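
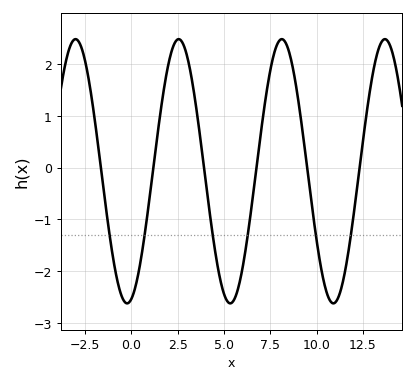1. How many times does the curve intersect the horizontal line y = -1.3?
6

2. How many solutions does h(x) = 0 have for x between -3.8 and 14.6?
6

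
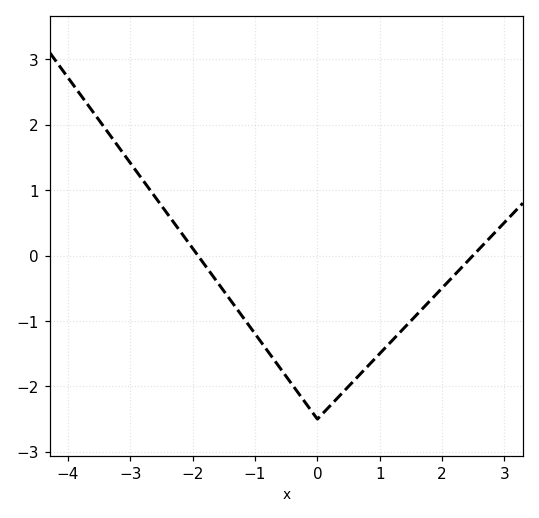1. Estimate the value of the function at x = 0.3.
-2.2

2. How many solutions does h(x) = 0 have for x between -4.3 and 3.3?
2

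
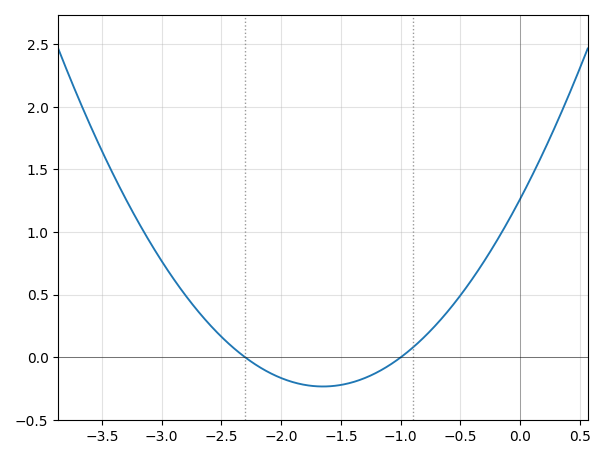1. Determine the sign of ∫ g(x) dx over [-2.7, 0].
positive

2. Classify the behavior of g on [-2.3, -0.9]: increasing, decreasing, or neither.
neither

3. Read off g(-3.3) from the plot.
1.26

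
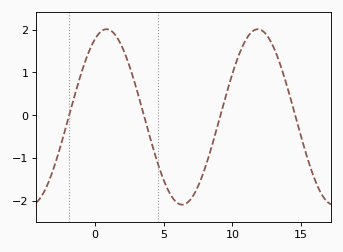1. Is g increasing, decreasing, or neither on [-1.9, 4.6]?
neither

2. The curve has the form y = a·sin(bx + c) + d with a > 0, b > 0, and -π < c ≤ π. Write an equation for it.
y = 2.05sin(0.57x + 1.1) - 0.04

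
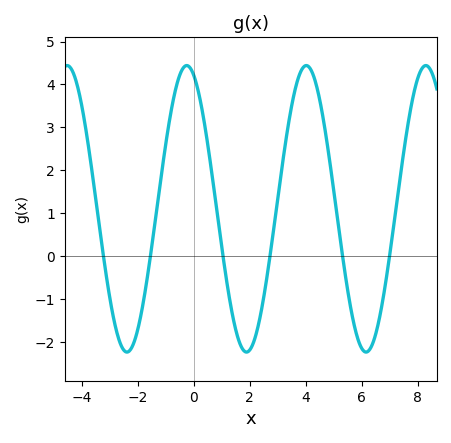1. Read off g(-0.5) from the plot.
4.22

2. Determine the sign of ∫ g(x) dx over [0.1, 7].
positive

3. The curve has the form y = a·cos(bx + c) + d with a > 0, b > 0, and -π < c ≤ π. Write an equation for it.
y = 3.34cos(1.47x + 0.37) + 1.1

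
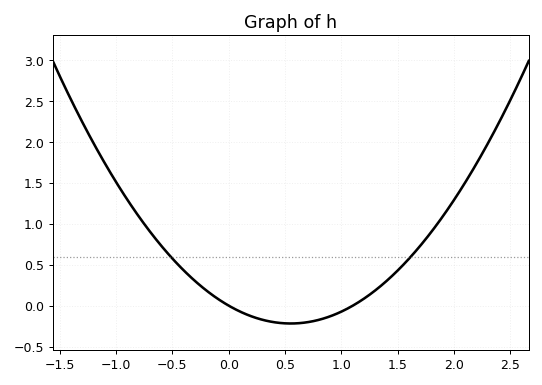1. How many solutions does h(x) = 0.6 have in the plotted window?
2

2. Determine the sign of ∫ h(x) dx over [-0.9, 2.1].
positive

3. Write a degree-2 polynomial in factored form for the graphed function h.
y = 0.72(x - 0)(x - 1.1)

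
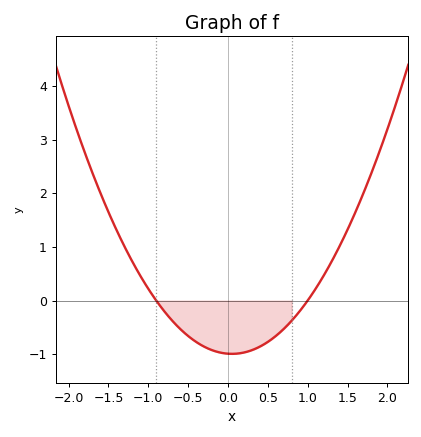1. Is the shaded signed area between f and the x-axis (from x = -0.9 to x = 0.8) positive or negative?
negative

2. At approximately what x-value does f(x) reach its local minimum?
0.05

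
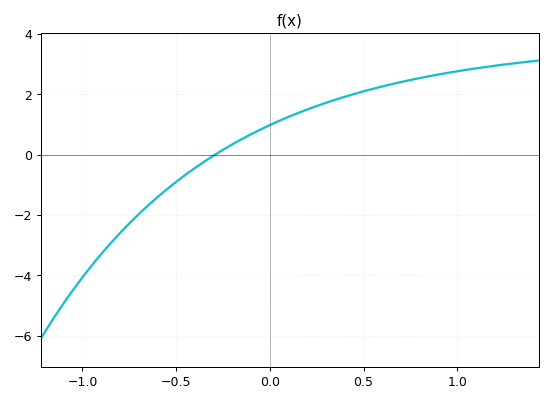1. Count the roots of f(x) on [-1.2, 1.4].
1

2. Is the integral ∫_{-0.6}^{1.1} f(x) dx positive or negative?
positive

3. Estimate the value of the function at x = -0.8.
-2.6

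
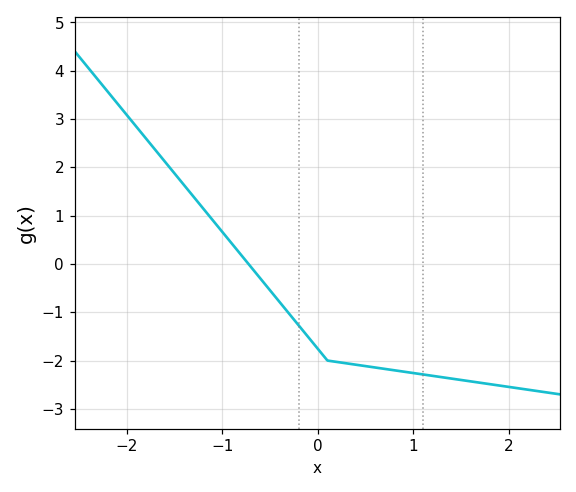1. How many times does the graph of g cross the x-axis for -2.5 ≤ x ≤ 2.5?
1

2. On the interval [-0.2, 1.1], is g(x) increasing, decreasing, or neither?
decreasing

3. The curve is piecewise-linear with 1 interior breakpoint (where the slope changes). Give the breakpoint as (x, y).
(0.1, -2)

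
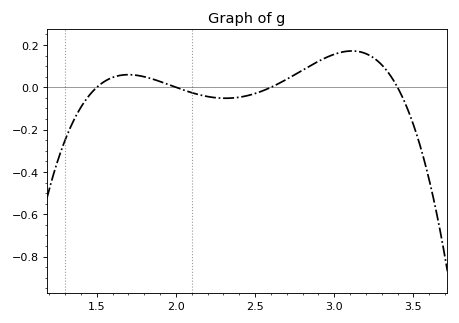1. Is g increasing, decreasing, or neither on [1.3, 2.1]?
neither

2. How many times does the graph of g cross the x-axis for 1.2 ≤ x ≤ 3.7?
4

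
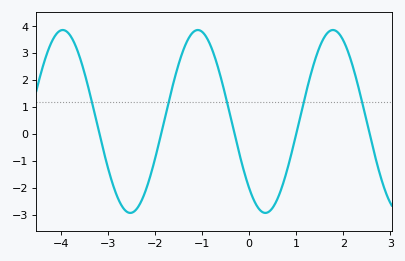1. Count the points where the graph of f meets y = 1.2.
5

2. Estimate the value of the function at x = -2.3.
-2.53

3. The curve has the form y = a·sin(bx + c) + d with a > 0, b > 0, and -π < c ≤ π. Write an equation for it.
y = 3.4sin(2.19x - 2.32) + 0.46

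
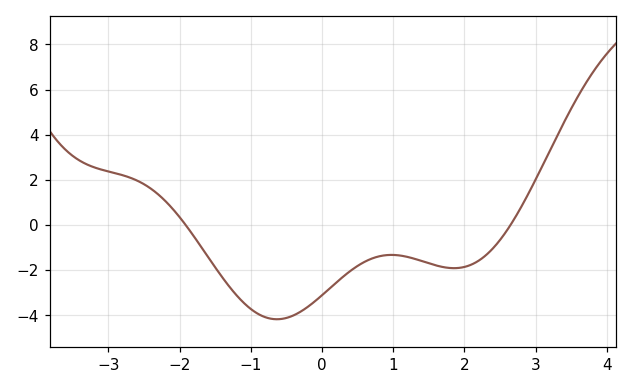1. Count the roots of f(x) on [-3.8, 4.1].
2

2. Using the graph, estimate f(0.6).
-1.6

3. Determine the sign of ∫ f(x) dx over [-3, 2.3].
negative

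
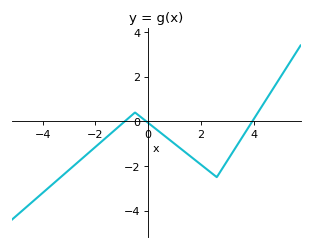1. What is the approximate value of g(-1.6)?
-0.8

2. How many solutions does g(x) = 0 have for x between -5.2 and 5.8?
3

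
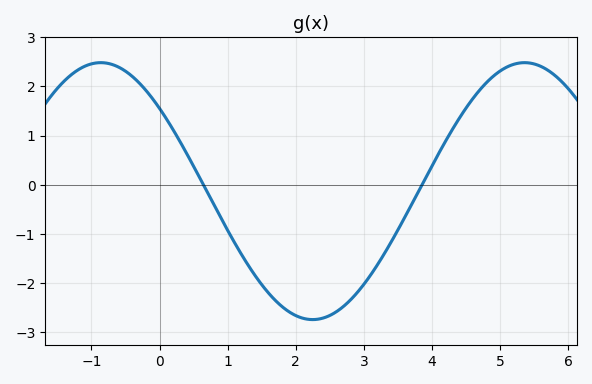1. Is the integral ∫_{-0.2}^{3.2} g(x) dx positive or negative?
negative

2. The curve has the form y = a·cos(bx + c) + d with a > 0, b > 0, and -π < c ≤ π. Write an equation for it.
y = 2.61cos(1x + 0.87) - 0.13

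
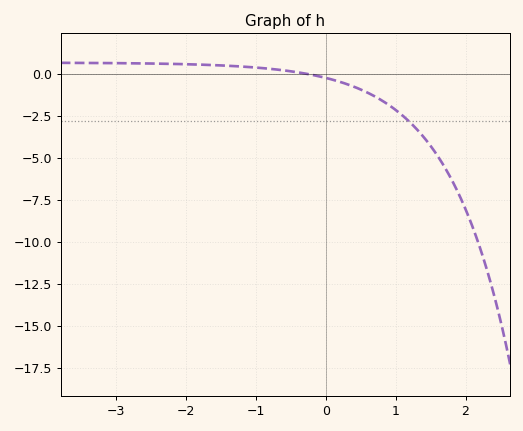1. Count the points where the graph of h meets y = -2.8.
1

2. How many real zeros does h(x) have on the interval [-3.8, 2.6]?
1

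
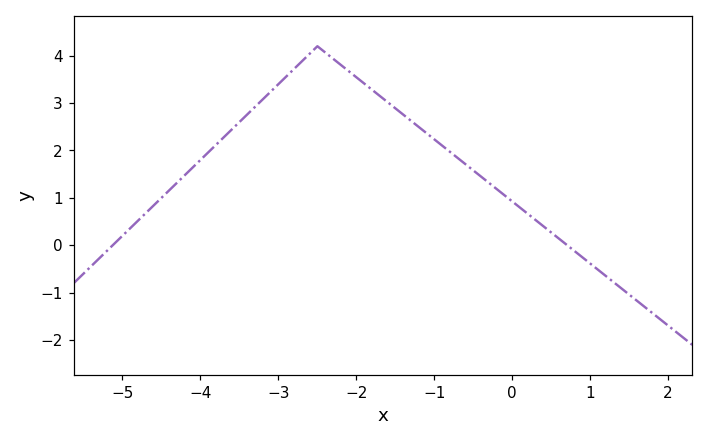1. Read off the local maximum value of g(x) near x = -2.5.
4.2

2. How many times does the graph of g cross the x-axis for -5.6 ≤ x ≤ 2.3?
2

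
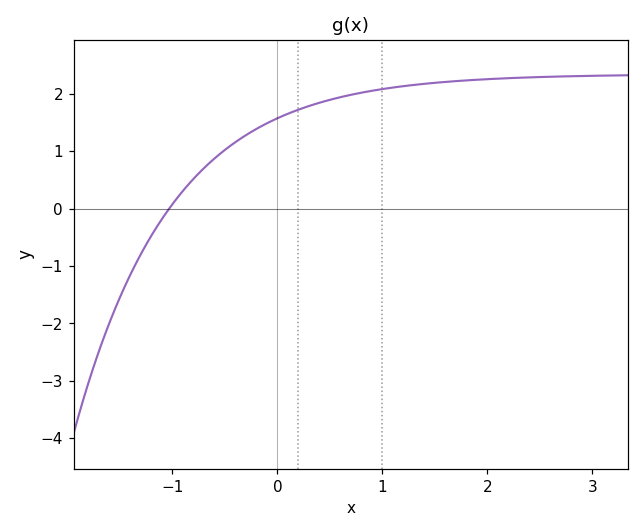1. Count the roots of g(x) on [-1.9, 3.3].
1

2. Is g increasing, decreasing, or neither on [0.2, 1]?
increasing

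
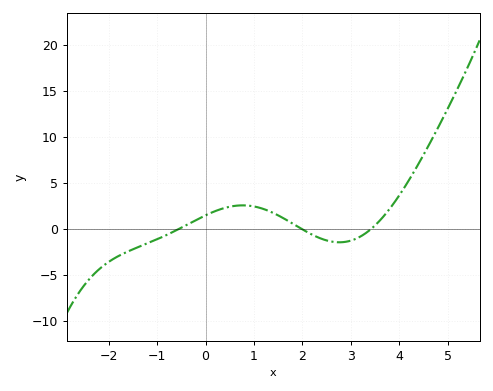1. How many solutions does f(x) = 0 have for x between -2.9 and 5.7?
3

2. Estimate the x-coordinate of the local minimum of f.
2.76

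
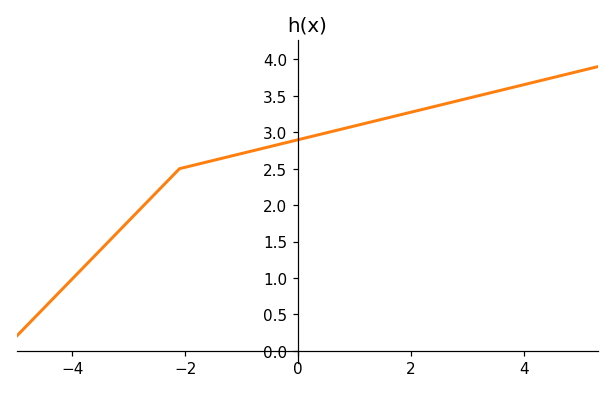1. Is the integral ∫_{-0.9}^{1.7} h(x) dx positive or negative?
positive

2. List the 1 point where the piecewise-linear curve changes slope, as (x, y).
(-2.1, 2.5)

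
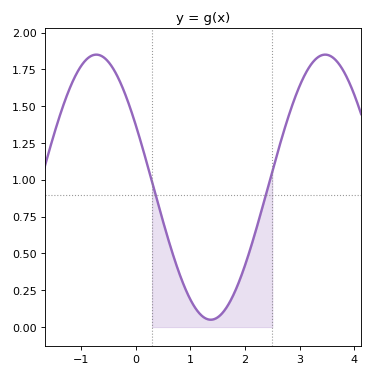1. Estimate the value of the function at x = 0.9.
0.25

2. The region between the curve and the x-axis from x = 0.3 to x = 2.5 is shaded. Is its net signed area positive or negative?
positive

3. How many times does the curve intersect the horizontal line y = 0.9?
2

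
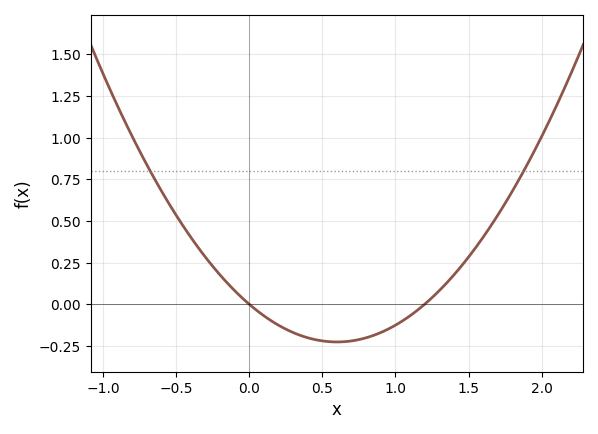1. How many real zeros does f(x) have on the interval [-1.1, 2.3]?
2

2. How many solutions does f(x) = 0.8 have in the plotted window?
2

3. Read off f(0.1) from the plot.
-0.069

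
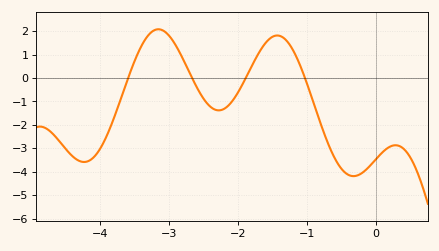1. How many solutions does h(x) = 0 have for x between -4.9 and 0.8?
4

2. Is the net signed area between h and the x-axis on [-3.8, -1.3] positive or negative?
positive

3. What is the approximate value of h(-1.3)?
1.6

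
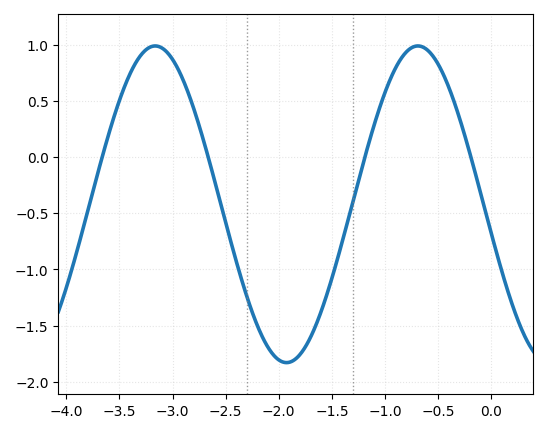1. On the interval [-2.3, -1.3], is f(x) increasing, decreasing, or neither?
neither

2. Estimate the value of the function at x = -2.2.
-1.5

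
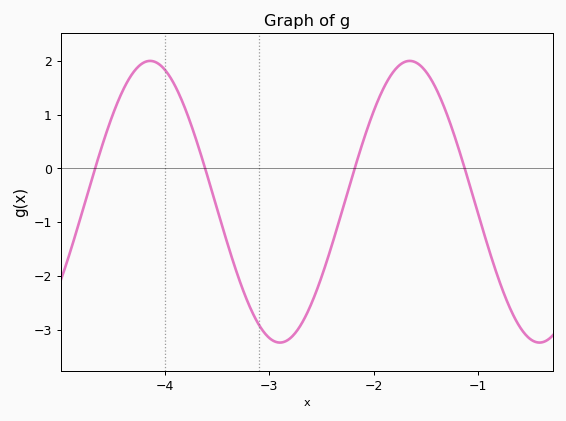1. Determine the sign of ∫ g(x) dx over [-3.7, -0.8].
negative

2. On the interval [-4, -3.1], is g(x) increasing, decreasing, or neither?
decreasing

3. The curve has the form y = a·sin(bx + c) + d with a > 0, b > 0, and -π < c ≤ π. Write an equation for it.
y = 2.62sin(2.53x - 0.522) - 0.62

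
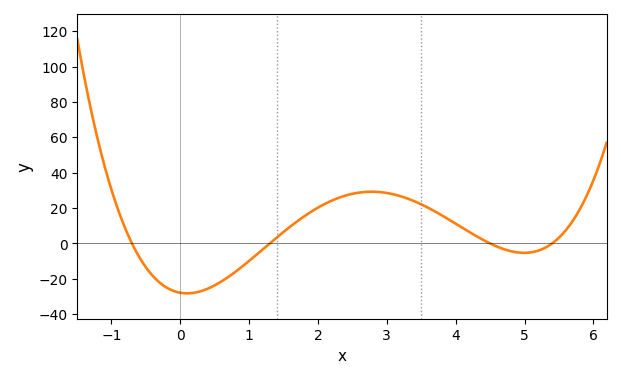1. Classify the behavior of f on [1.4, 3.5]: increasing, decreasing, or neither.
neither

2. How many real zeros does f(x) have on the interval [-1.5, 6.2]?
4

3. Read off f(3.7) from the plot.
18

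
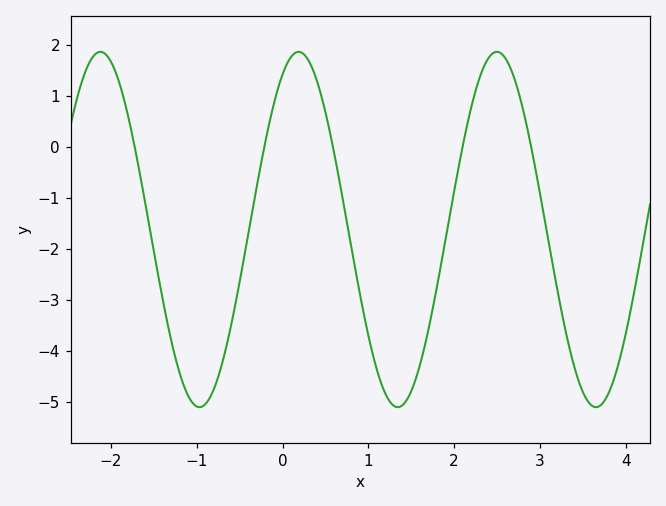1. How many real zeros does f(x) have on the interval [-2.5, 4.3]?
5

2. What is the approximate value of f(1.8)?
-2.7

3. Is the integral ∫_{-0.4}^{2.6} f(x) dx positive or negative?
negative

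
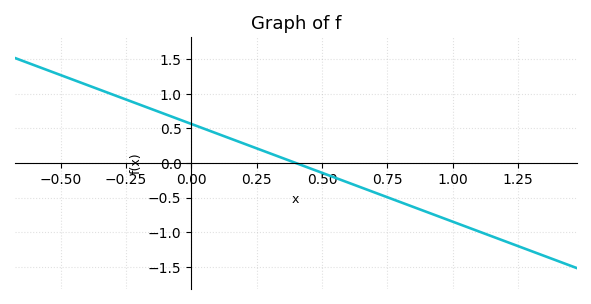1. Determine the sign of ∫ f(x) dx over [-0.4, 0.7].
positive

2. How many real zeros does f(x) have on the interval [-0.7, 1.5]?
1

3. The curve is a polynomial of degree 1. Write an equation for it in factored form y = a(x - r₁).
y = -1.41(x - 0.4)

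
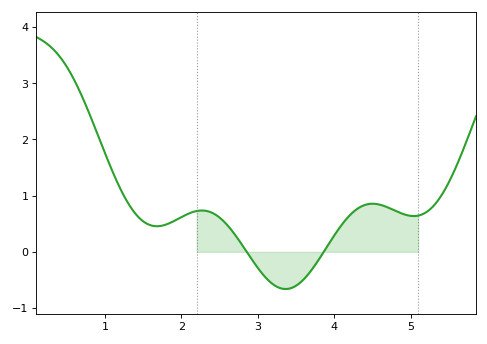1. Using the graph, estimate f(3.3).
-0.648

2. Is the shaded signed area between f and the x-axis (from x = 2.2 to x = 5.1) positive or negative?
positive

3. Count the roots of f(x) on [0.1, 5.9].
2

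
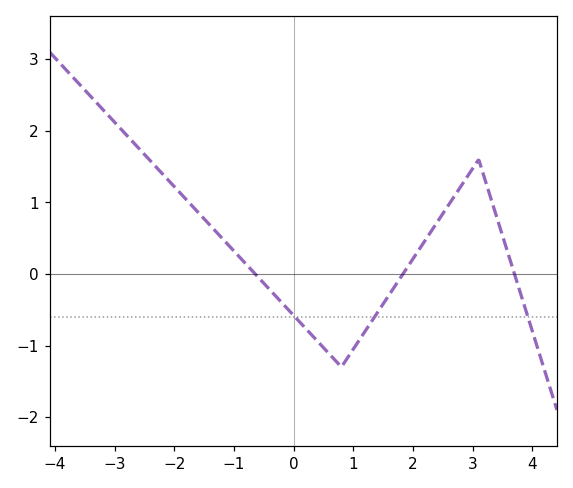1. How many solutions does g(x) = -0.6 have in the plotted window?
3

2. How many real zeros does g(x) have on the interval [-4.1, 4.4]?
3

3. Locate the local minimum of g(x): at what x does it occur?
0.8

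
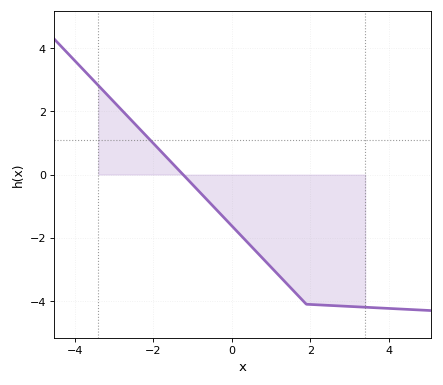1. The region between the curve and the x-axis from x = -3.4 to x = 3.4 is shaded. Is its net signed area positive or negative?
negative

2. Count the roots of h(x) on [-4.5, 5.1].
1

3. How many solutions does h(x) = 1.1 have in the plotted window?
1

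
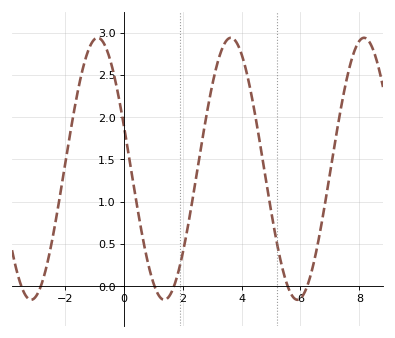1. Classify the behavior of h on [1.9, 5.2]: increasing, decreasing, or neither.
neither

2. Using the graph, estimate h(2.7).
1.8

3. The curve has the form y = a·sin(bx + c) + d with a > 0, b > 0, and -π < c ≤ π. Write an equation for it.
y = 1.55sin(1.39x + 2.8) + 1.39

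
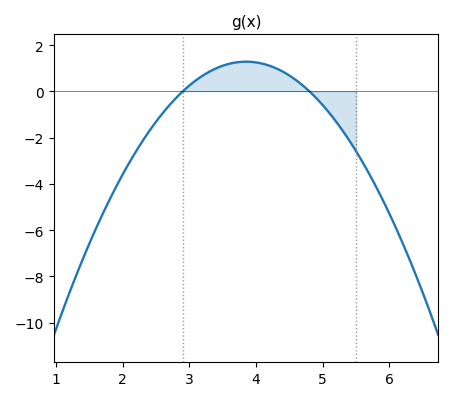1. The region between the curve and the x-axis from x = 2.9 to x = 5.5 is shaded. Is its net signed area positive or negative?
positive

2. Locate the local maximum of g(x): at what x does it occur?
3.8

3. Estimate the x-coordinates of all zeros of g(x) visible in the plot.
2.9, 4.8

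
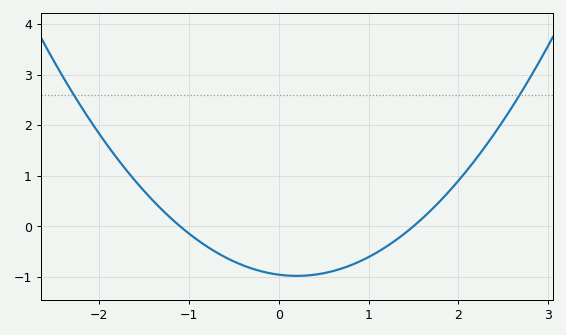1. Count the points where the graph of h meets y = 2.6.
2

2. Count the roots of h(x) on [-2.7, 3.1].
2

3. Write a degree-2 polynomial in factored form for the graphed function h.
y = 0.58(x + 1.1)(x - 1.5)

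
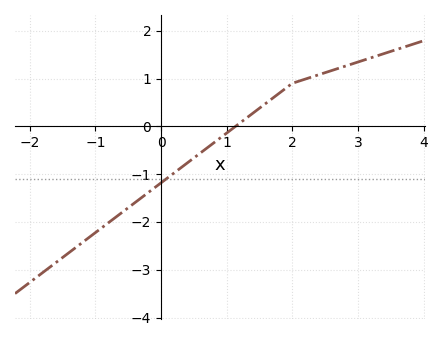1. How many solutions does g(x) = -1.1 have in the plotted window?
1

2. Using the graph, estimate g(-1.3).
-2.5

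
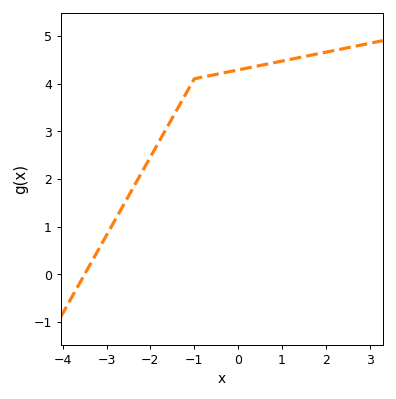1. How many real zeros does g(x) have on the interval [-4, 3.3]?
1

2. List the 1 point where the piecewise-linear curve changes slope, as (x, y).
(-1, 4.1)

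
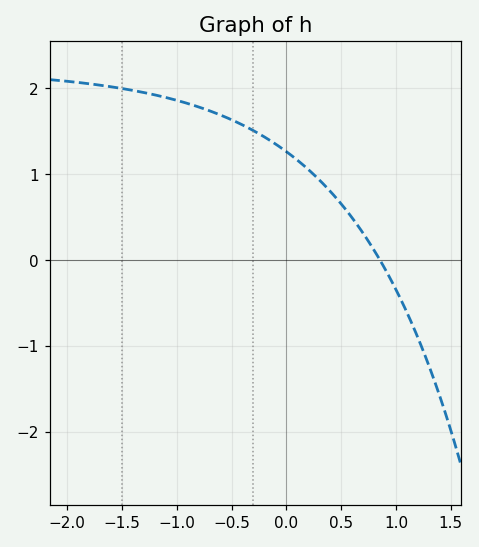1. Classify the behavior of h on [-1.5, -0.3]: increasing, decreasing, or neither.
decreasing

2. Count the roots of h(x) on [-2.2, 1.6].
1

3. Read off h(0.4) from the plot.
0.8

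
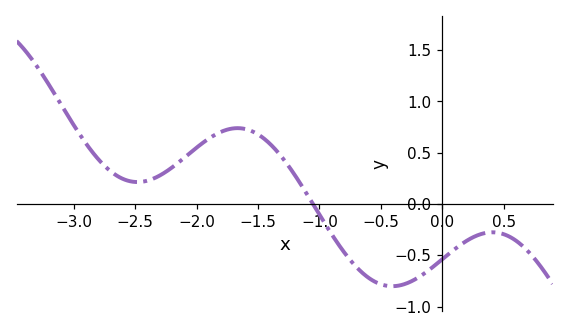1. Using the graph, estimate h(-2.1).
0.451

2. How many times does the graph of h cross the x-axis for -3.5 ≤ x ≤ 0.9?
1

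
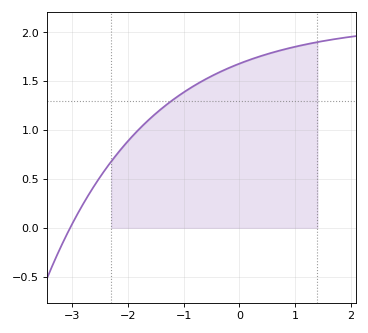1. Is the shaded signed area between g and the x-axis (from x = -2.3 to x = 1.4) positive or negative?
positive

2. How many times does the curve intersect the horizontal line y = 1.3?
1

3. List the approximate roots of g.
-3.04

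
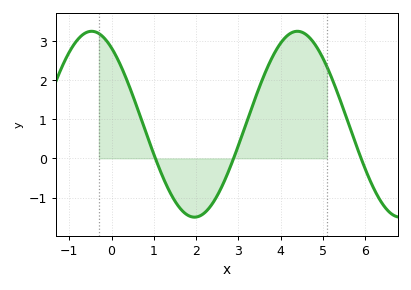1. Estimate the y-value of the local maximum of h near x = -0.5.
3.2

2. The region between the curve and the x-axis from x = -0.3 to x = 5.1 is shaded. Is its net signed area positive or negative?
positive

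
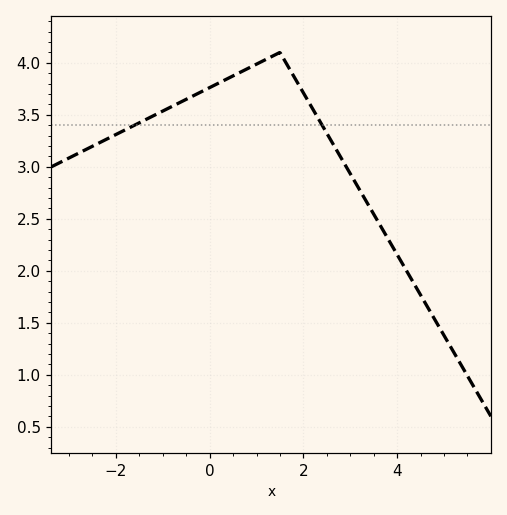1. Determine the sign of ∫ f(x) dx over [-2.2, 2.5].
positive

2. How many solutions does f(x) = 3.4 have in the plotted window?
2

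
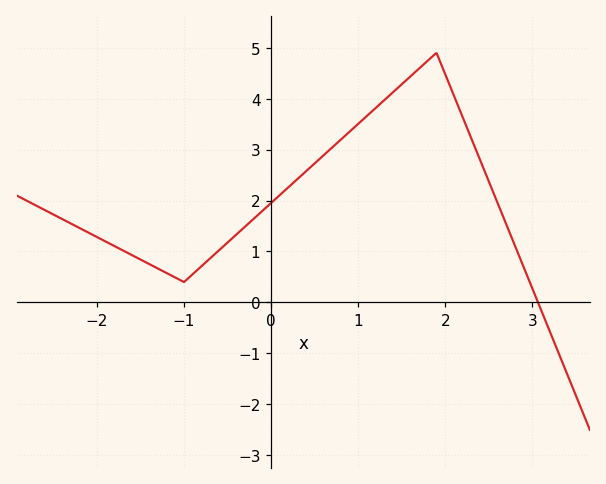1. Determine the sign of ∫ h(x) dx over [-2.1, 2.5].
positive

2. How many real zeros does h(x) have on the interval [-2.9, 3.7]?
1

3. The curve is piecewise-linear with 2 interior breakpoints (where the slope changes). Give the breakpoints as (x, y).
(-1, 0.4); (1.9, 4.9)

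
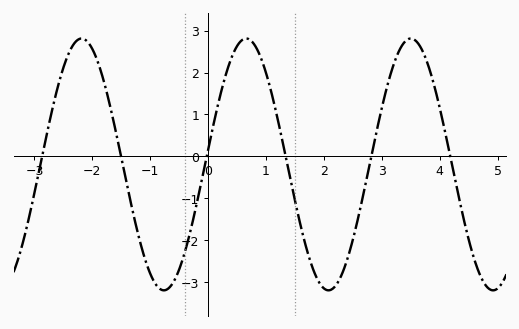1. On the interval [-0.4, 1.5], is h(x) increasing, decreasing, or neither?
neither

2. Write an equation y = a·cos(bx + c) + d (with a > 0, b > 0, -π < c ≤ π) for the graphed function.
y = 3cos(2.2x - 1.5) - 0.19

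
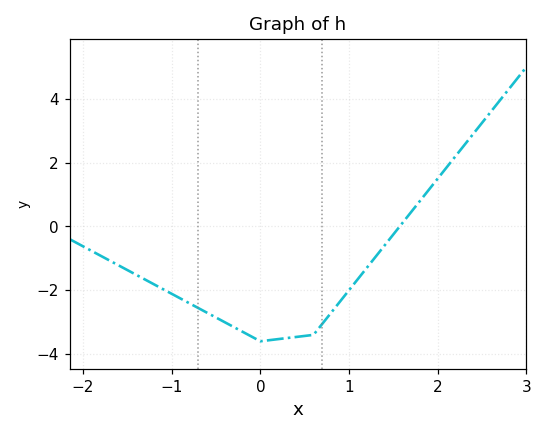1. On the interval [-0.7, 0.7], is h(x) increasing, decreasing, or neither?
neither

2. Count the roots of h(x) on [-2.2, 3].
1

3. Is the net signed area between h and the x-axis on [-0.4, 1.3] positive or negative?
negative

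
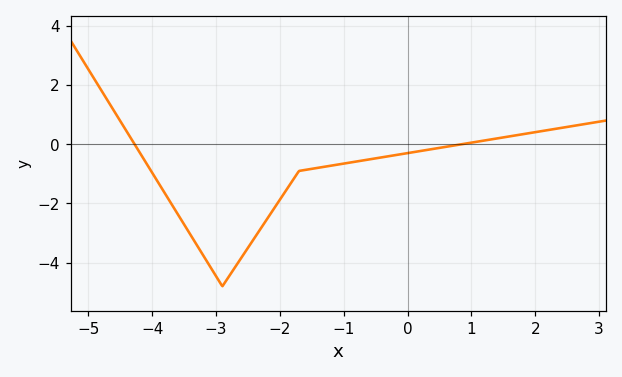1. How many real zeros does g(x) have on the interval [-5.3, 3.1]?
2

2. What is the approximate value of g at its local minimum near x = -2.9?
-4.8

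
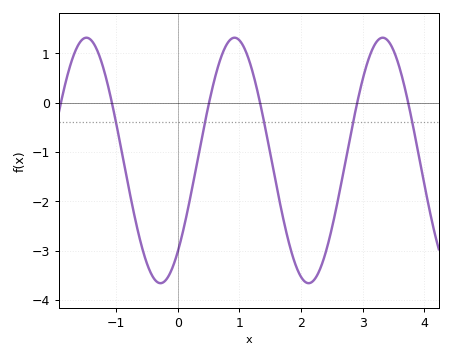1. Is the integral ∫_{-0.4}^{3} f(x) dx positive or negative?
negative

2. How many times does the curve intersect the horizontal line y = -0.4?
5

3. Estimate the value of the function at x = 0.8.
1.2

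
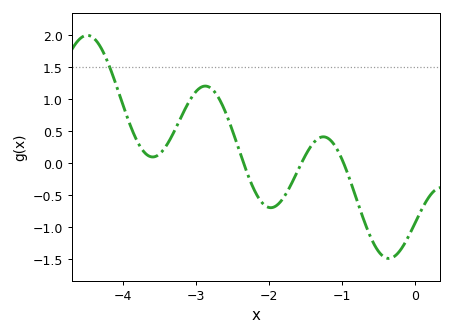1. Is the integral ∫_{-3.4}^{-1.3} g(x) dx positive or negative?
positive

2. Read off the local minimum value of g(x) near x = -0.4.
-1.5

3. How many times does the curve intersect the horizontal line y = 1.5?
1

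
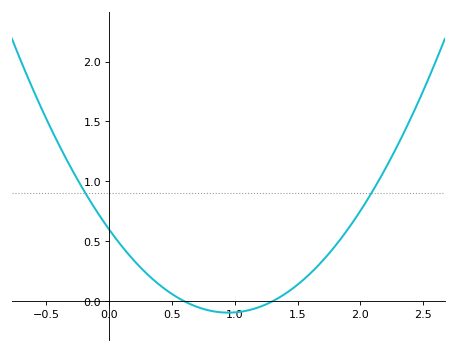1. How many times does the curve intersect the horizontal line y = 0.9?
2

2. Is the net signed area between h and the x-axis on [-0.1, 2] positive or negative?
positive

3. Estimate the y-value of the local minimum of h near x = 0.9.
-0.094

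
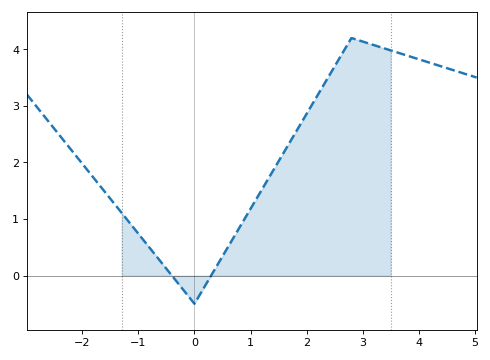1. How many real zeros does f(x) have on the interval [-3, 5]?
2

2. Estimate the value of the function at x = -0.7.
0.4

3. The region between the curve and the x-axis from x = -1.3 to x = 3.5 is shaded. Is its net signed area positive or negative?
positive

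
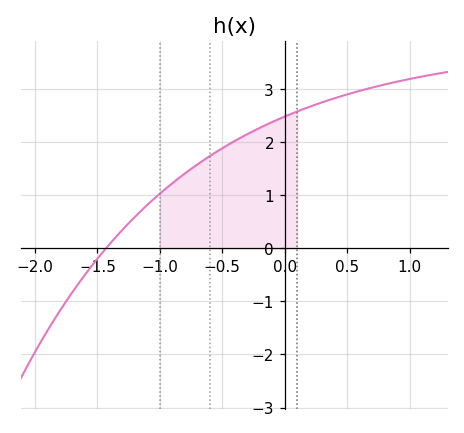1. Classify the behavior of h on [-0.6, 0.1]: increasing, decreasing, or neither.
increasing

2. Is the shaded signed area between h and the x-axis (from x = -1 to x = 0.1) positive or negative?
positive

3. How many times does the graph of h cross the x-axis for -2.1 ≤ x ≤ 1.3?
1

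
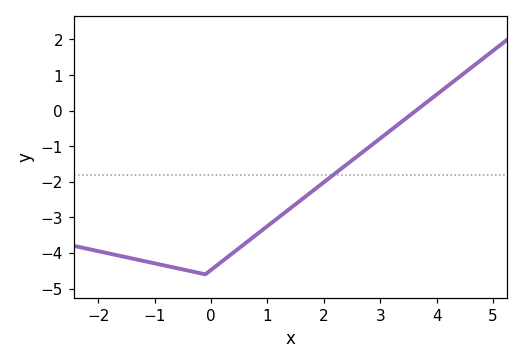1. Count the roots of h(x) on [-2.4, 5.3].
1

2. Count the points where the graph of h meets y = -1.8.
1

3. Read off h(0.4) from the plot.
-3.98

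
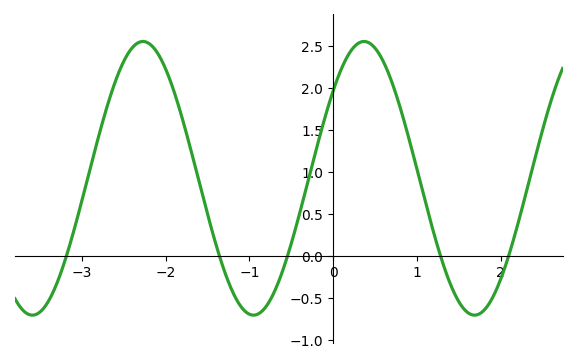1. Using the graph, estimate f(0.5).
2.45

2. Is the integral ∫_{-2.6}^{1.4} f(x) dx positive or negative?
positive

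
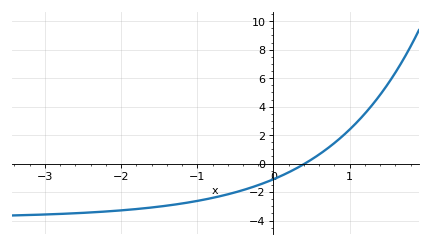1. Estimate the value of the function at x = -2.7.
-3.51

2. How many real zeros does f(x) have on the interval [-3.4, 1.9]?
1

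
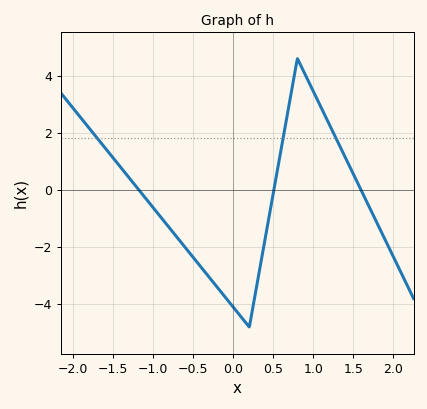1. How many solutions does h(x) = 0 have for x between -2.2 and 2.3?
3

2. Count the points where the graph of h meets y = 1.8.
3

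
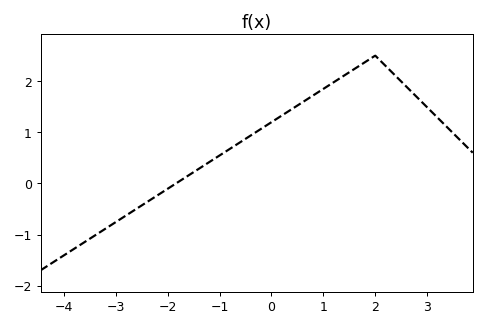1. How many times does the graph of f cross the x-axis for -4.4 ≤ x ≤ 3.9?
1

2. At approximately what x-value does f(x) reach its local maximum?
2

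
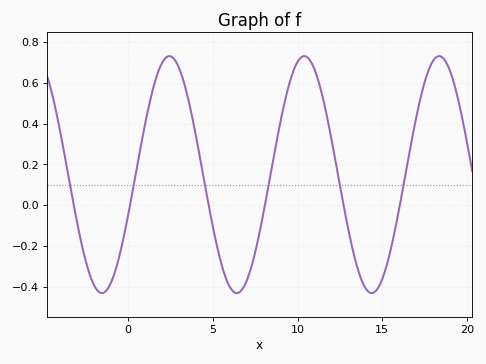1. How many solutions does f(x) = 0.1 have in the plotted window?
6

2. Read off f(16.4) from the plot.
0.16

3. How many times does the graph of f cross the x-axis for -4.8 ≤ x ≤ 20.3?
6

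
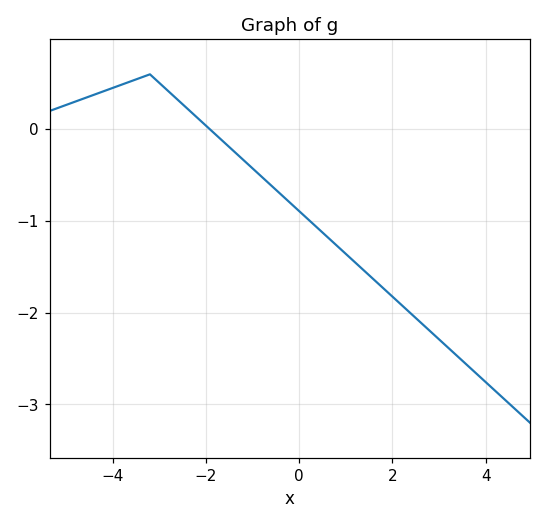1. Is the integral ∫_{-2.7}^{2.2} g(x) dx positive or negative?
negative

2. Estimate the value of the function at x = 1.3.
-1.5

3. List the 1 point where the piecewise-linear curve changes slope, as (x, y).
(-3.2, 0.6)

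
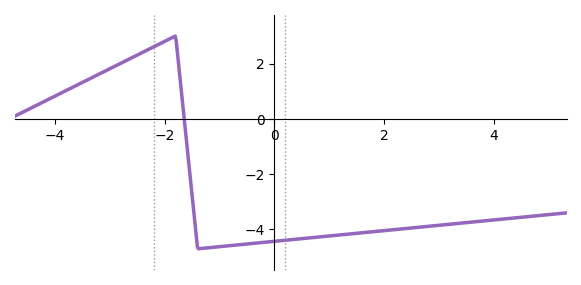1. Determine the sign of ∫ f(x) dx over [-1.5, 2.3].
negative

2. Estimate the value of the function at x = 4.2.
-3.62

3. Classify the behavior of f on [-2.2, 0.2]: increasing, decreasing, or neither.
neither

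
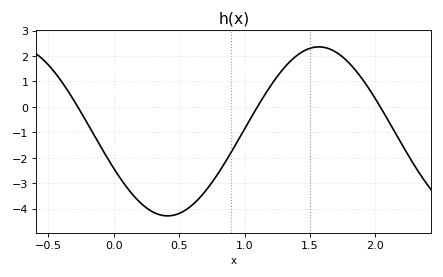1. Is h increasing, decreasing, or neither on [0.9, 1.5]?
increasing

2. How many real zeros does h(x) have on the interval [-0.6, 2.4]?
3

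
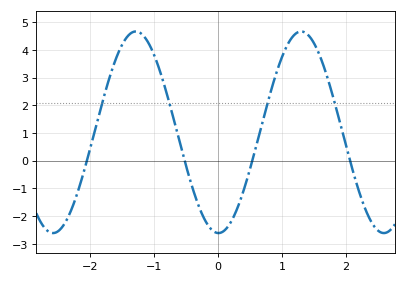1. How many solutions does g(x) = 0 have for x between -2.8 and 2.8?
4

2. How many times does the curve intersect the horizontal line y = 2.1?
4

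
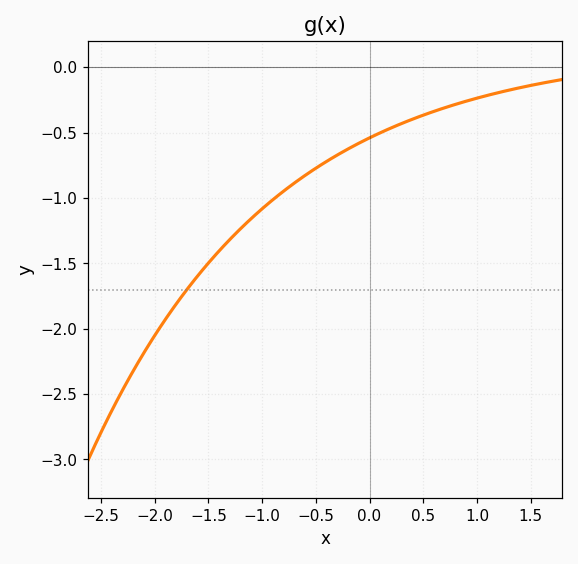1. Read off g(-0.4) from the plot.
-0.72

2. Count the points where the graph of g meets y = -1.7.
1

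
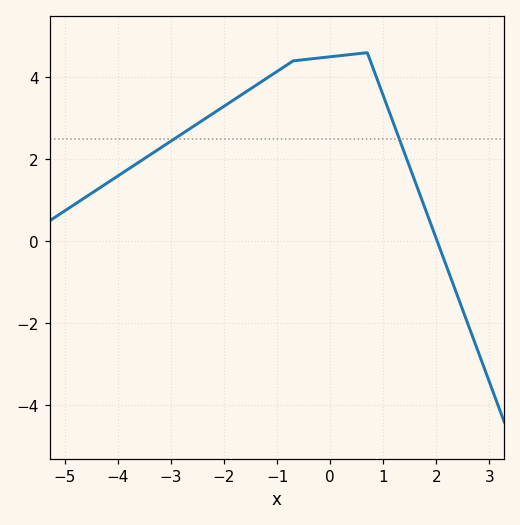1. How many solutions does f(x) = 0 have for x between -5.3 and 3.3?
1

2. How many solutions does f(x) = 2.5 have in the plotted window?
2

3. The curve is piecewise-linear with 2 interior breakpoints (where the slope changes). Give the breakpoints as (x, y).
(-0.7, 4.4); (0.7, 4.6)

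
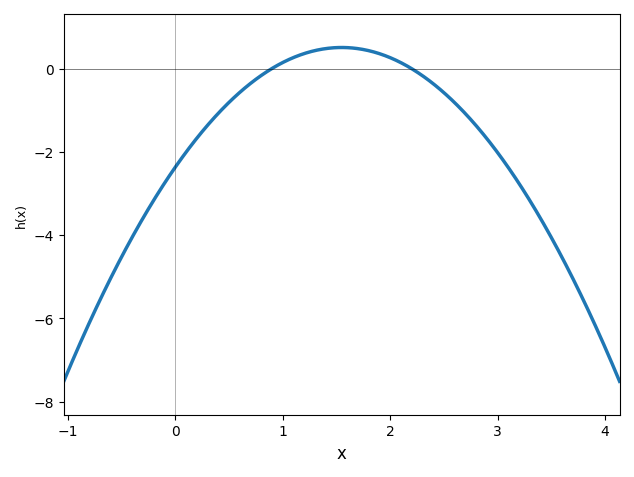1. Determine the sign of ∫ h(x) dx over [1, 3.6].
negative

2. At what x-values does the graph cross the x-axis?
0.9, 2.2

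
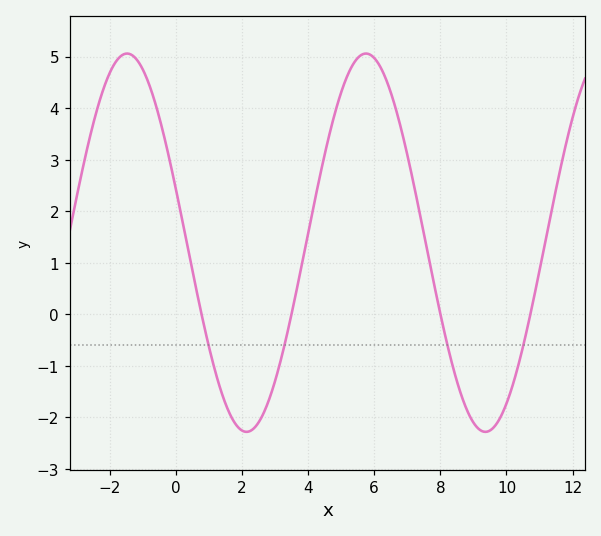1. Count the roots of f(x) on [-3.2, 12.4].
4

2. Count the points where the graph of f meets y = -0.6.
4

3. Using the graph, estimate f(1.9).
-2.2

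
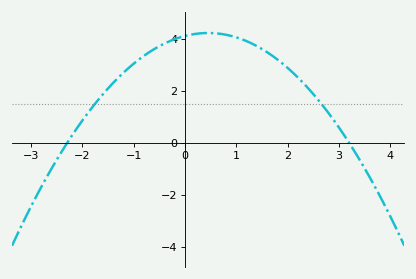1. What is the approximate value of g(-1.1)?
2.8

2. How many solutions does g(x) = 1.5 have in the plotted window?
2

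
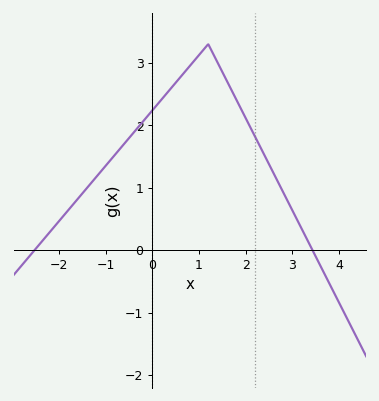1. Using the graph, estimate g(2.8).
0.9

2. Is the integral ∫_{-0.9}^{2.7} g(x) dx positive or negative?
positive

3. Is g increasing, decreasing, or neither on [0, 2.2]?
neither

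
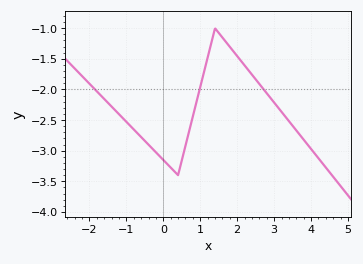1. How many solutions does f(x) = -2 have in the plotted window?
3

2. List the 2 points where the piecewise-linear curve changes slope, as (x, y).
(0.4, -3.4); (1.4, -1)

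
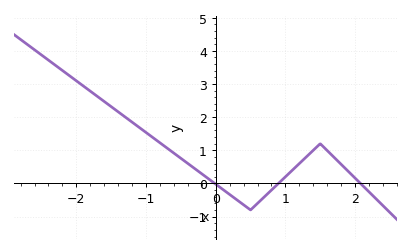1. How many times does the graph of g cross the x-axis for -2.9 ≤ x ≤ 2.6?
3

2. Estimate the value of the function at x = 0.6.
-0.6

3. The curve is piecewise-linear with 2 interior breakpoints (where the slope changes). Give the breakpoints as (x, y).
(0.5, -0.8); (1.5, 1.2)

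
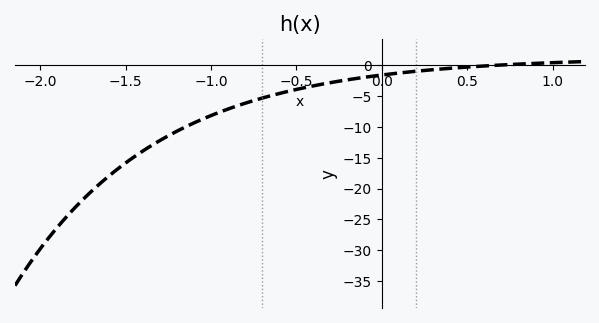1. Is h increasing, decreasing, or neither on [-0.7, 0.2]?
increasing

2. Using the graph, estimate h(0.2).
-0.94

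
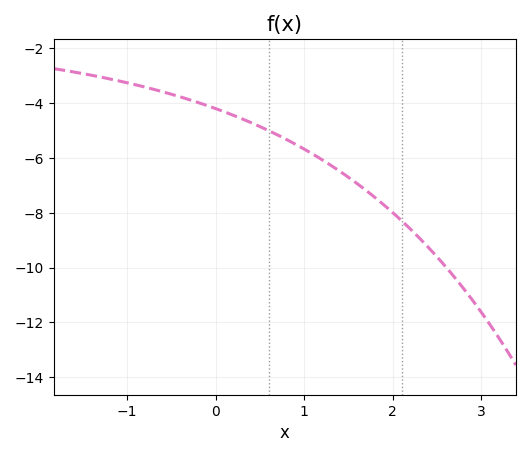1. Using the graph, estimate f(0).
-4.2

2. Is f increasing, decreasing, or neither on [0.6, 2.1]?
decreasing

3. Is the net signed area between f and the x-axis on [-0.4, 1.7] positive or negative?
negative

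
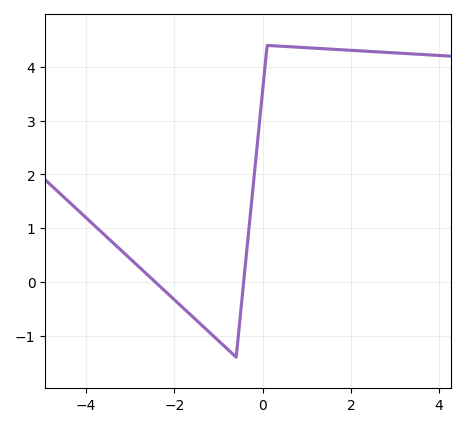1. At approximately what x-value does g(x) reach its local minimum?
-0.6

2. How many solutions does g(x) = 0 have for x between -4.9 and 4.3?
2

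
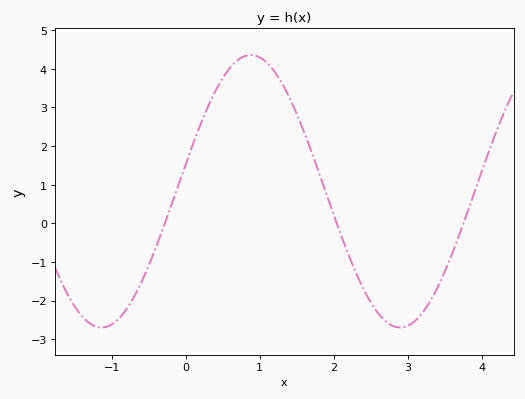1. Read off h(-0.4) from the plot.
-0.6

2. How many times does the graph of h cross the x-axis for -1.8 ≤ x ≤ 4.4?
3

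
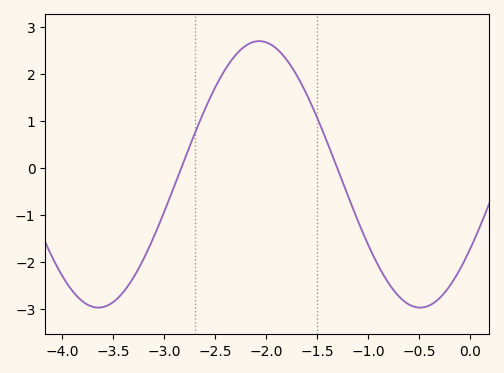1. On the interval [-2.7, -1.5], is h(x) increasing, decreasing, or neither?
neither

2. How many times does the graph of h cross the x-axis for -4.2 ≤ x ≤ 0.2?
2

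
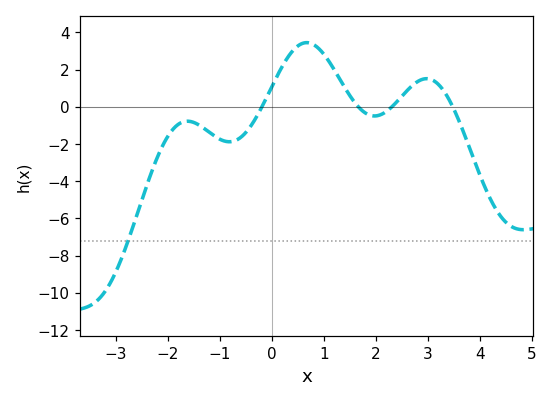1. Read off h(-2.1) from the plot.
-2.11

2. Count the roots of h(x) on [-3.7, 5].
4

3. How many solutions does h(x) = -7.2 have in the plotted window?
1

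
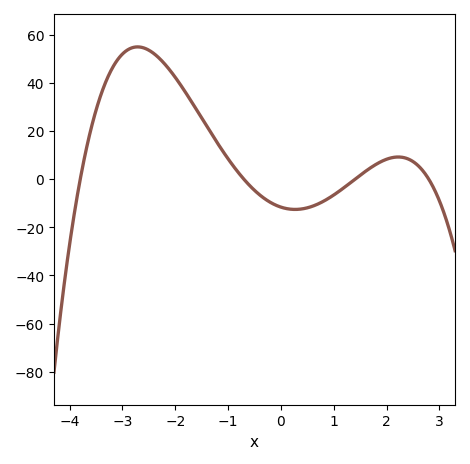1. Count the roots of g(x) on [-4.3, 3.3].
4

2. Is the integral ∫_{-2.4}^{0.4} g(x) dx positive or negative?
positive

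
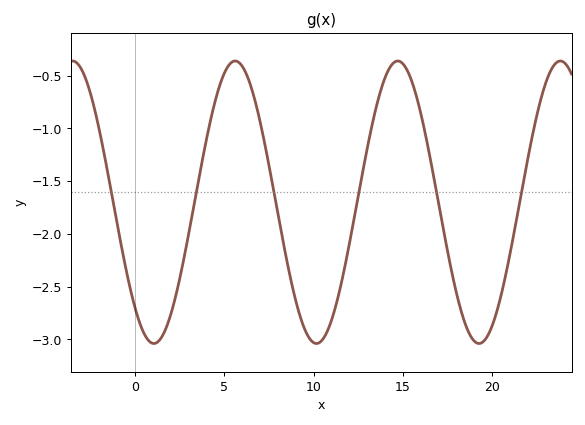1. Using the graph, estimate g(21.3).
-1.93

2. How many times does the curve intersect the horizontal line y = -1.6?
6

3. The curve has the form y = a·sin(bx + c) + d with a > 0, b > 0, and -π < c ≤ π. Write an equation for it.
y = 1.34sin(0.69x - 2.3) - 1.7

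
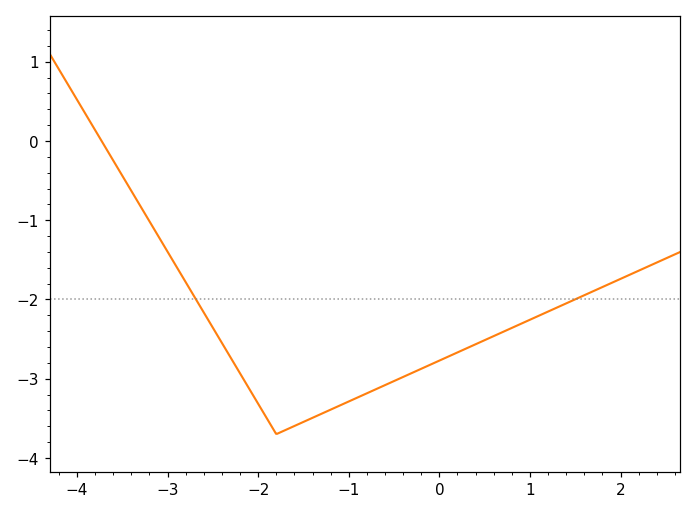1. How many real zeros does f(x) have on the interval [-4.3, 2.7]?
1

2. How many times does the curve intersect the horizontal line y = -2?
2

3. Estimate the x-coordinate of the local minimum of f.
-1.8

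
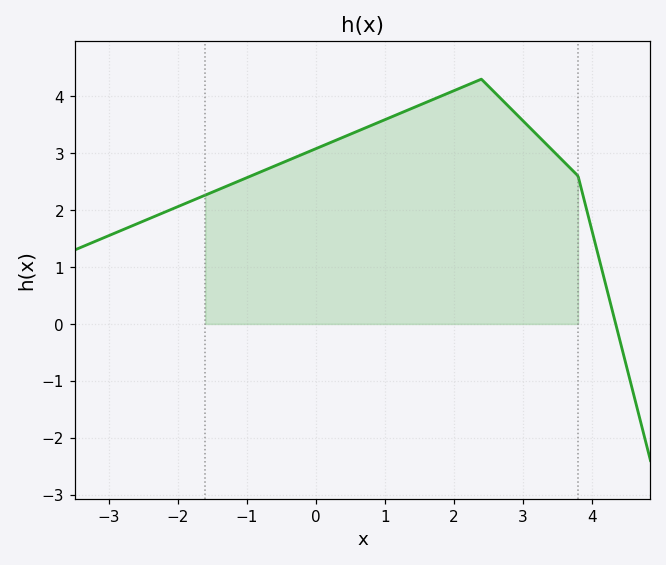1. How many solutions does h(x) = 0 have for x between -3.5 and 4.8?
1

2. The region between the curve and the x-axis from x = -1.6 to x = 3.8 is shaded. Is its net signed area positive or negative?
positive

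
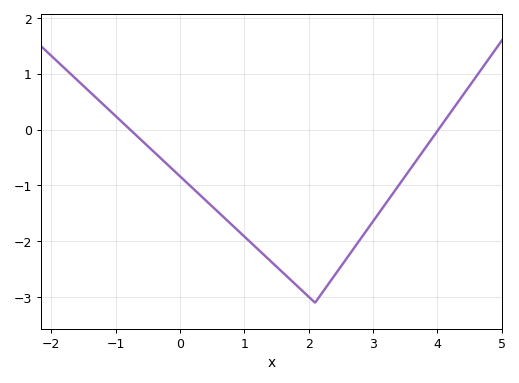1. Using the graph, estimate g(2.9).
-1.8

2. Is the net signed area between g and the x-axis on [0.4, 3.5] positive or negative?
negative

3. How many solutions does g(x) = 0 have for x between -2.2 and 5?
2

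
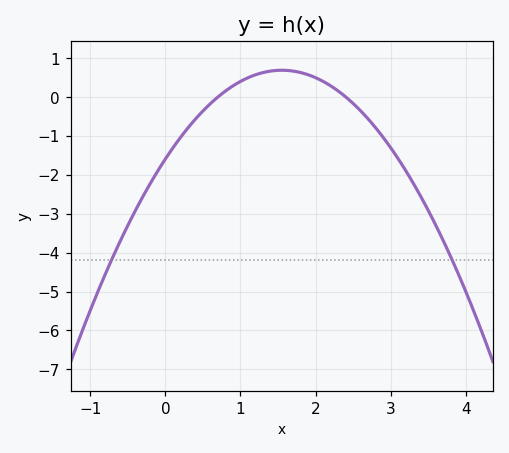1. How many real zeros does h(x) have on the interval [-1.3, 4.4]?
2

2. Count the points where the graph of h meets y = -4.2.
2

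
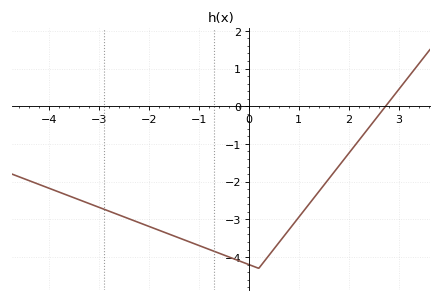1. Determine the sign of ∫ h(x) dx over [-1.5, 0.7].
negative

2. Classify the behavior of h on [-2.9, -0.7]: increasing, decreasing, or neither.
decreasing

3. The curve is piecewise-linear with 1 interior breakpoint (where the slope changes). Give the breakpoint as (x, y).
(0.2, -4.3)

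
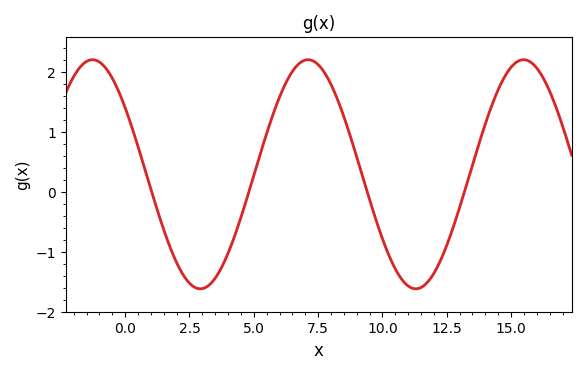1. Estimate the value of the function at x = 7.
2.2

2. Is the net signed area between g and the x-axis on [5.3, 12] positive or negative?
positive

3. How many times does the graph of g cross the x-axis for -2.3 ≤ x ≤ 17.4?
4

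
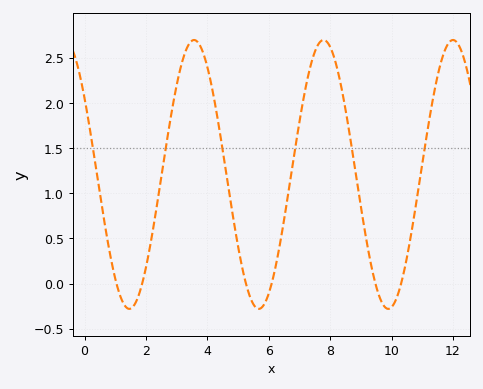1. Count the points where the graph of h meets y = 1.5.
6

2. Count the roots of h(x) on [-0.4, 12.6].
6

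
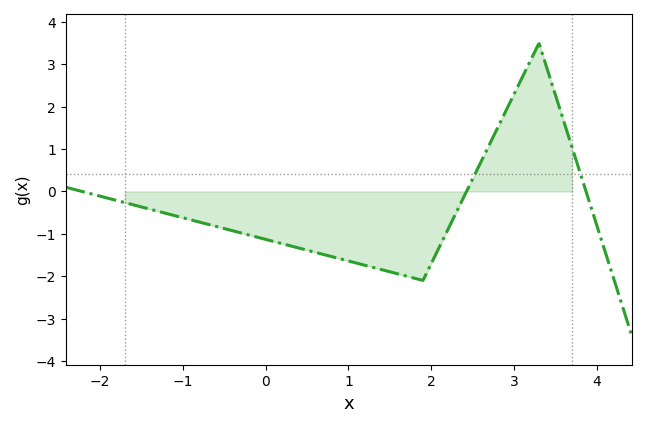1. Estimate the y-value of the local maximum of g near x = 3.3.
3.5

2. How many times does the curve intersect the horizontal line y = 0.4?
2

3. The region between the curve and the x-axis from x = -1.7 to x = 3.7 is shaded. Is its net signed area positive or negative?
negative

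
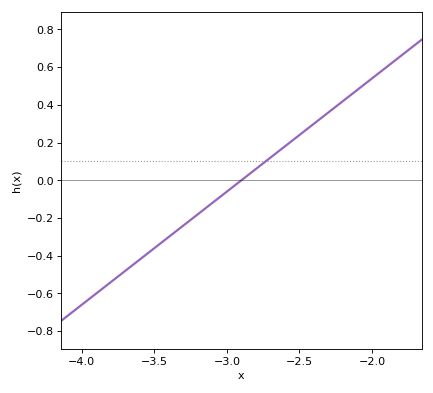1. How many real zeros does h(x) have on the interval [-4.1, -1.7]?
1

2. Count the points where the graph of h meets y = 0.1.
1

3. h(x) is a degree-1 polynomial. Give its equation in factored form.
y = 0.6(x + 2.9)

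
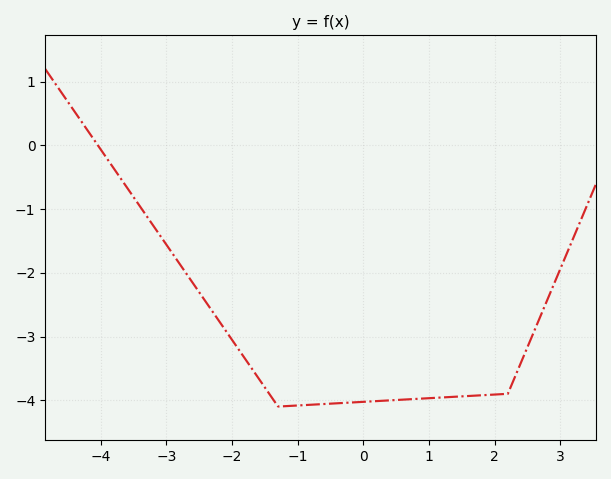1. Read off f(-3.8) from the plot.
-0.4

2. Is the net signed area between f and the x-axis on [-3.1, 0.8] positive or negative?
negative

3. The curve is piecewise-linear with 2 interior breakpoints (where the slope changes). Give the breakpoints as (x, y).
(-1.3, -4.1); (2.2, -3.9)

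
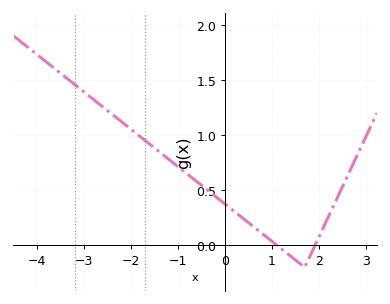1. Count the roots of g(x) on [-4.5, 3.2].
2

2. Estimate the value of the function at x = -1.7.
0.95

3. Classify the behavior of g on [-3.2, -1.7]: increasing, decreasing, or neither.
decreasing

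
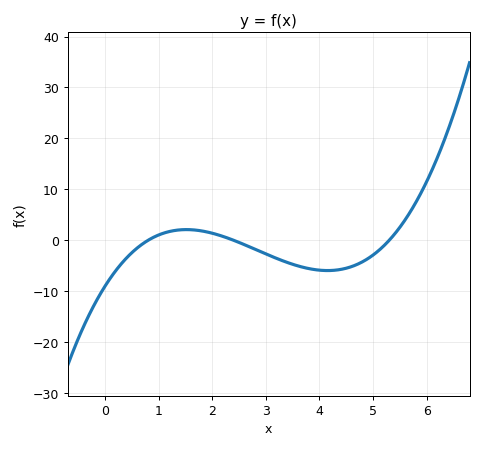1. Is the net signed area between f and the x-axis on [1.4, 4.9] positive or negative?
negative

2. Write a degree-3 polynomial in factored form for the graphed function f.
y = 0.88(x - 0.8)(x - 2.4)(x - 5.3)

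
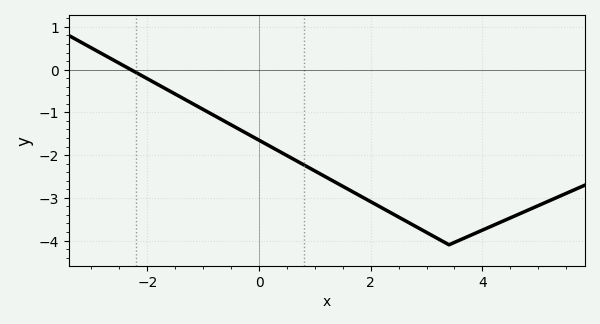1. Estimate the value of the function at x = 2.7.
-3.6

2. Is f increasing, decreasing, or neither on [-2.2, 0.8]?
decreasing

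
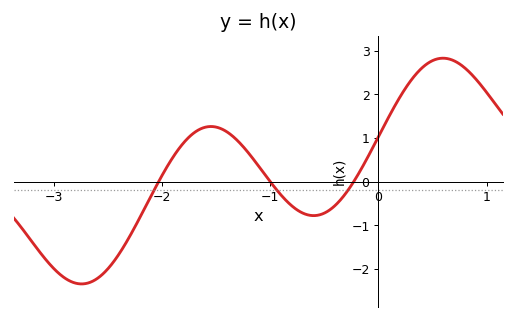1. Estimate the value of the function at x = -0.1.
0.5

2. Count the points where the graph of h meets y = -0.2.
3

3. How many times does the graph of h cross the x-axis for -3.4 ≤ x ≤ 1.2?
3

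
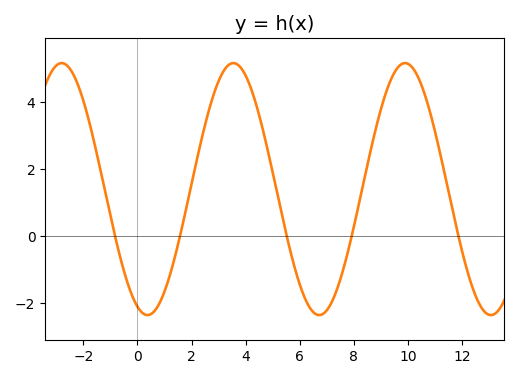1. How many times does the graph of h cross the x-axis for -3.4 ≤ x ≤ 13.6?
5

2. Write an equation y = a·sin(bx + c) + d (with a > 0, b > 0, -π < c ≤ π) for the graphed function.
y = 3.76sin(0.99x - 1.94) + 1.41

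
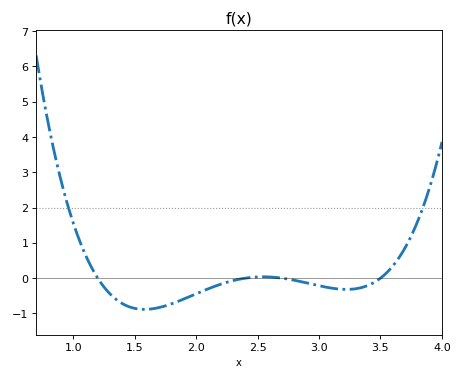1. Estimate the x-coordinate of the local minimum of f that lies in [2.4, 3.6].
3.22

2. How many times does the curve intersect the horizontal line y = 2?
2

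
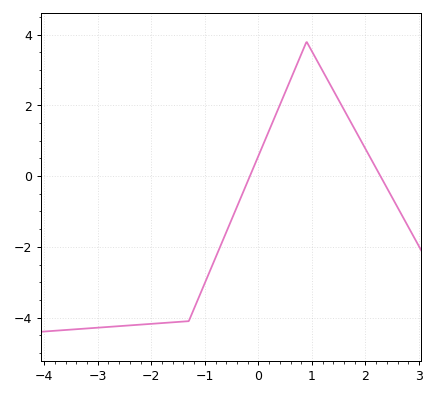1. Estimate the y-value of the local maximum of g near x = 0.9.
3.8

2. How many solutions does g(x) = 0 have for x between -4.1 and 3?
2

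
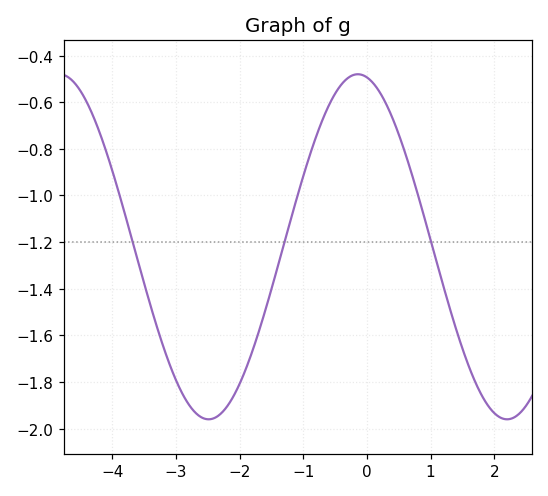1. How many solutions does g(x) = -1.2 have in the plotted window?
3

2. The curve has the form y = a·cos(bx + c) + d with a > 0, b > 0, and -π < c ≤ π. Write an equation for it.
y = 0.74cos(1.3x + 0.19) - 1.22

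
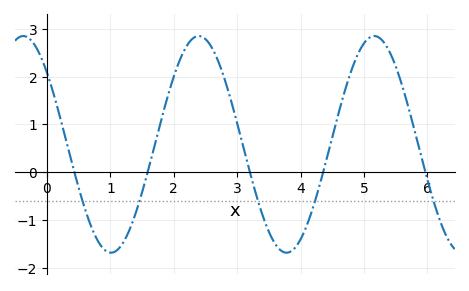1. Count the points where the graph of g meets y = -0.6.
5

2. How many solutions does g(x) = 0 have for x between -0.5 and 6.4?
5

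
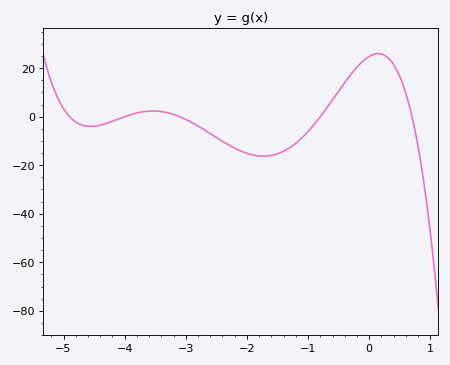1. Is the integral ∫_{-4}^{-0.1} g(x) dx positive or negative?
negative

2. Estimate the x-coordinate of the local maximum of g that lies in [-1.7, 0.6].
0.1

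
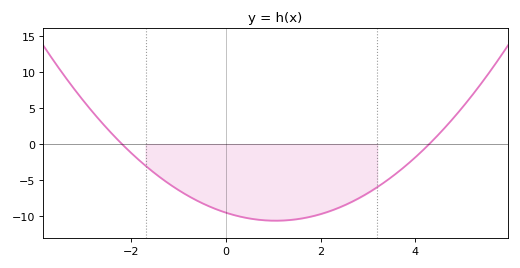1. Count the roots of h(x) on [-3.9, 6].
2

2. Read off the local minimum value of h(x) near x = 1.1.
-10.5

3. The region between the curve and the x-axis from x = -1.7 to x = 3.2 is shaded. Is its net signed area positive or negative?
negative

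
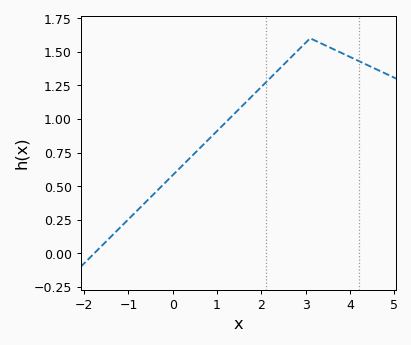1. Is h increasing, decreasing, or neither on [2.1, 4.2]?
neither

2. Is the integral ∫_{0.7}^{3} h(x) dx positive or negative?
positive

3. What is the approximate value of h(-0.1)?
0.55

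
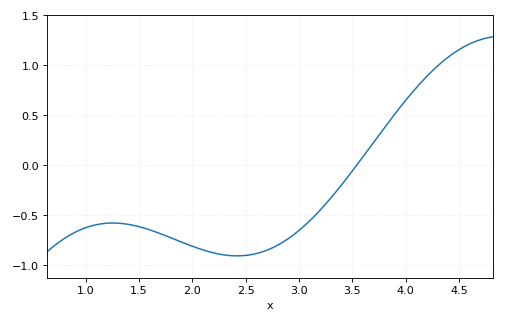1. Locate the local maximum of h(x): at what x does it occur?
1.25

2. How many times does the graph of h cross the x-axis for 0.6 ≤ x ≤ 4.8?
1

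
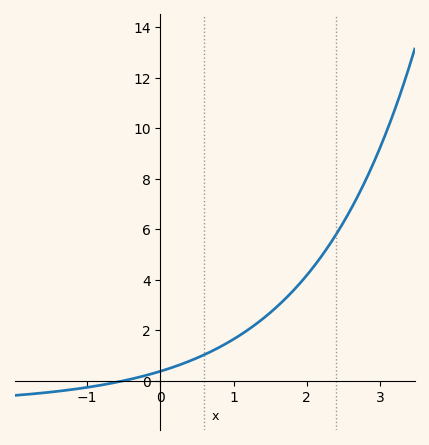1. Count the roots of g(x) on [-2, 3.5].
1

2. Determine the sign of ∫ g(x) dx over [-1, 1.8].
positive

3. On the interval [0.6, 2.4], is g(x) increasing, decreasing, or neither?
increasing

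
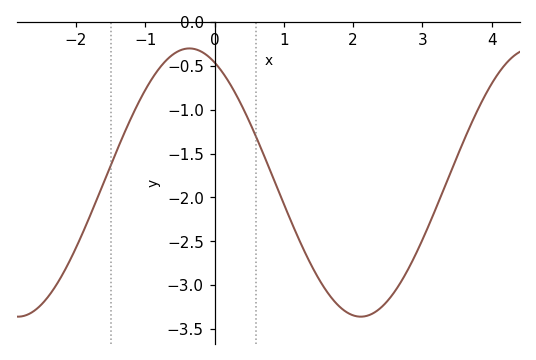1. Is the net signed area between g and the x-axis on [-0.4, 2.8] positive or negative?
negative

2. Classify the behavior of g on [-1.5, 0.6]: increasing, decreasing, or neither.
neither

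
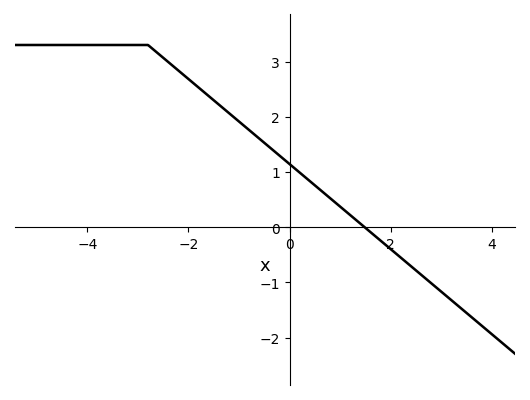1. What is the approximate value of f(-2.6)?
3.1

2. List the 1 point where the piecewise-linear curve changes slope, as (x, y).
(-2.8, 3.3)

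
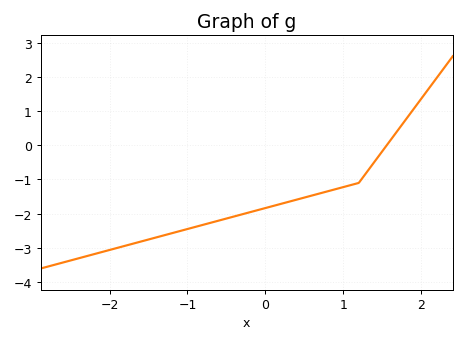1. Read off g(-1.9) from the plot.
-3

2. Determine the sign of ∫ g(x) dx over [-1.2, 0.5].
negative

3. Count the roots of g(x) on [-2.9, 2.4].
1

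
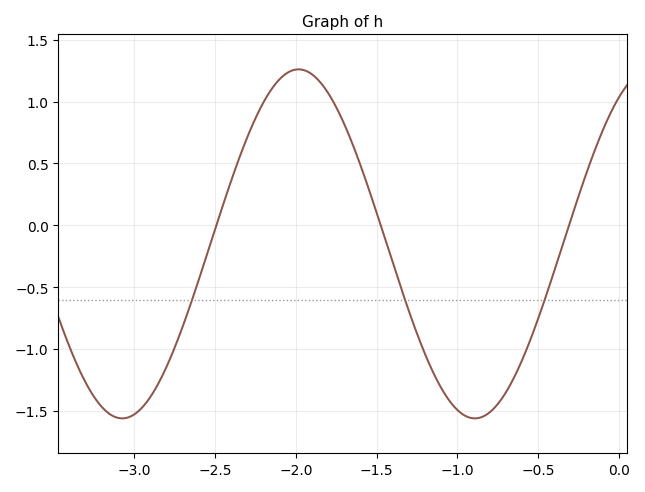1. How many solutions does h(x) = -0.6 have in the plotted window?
3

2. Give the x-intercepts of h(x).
-2.49, -1.47, -0.31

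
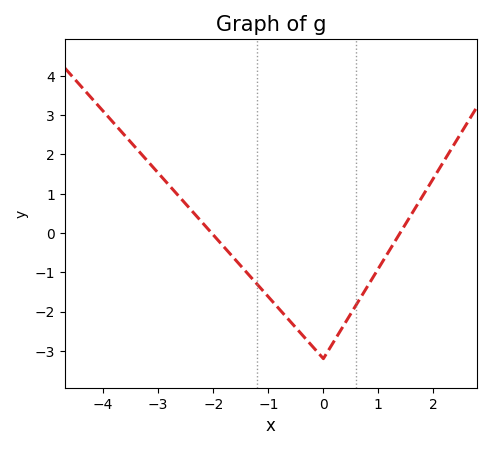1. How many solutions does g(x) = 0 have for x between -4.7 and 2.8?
2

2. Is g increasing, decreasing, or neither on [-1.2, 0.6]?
neither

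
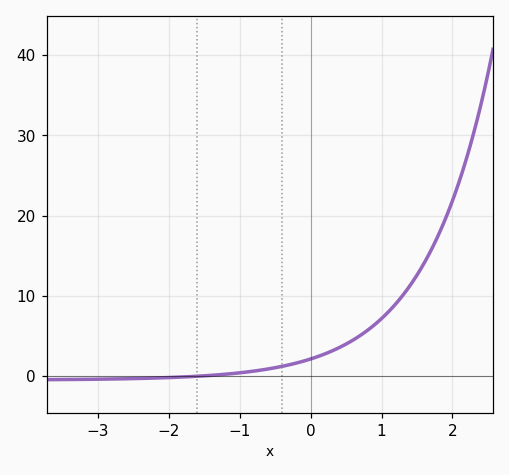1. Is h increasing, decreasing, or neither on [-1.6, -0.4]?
increasing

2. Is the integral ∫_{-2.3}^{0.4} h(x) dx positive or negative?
positive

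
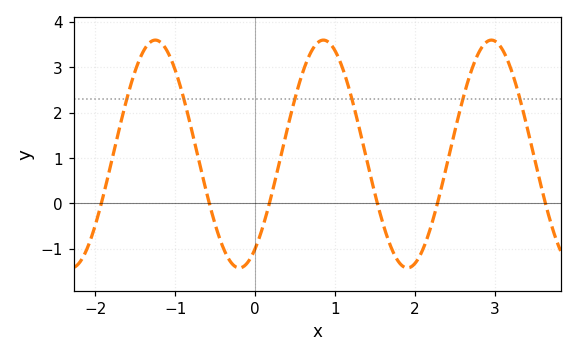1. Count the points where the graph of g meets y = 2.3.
6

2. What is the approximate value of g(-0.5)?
-0.462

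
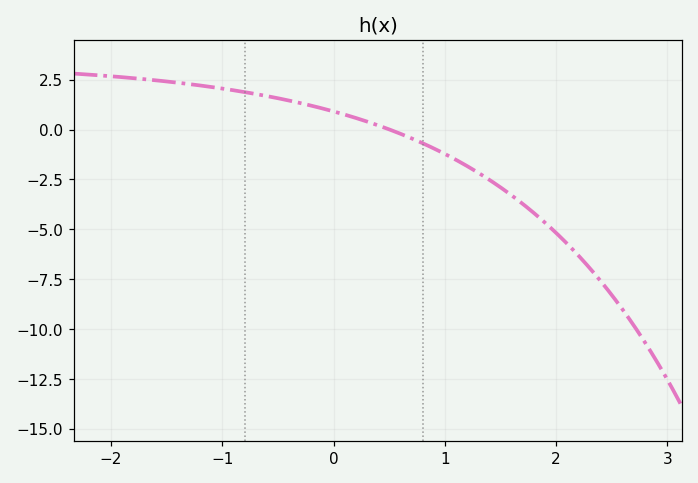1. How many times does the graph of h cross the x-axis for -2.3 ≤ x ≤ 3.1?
1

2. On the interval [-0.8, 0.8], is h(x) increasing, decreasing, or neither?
decreasing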